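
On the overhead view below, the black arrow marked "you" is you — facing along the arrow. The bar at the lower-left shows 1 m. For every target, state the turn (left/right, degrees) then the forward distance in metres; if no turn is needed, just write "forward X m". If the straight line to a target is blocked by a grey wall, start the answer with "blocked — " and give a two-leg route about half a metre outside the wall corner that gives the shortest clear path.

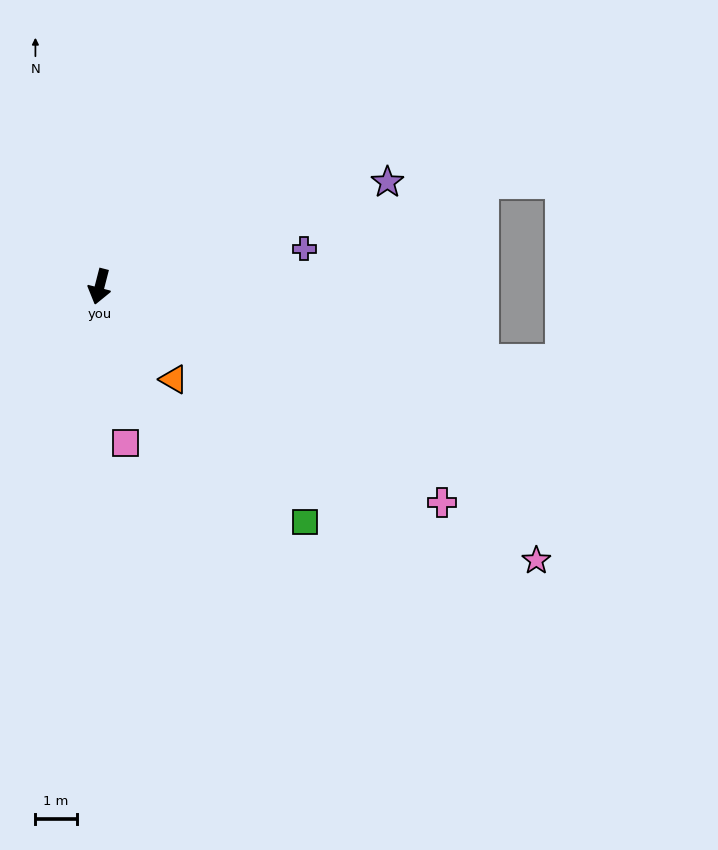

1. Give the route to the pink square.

turn left 24°, forward 3.8 m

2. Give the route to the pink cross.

turn left 72°, forward 9.7 m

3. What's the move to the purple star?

turn left 124°, forward 7.4 m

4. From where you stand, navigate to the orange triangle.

turn left 53°, forward 2.9 m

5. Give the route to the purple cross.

turn left 115°, forward 5.0 m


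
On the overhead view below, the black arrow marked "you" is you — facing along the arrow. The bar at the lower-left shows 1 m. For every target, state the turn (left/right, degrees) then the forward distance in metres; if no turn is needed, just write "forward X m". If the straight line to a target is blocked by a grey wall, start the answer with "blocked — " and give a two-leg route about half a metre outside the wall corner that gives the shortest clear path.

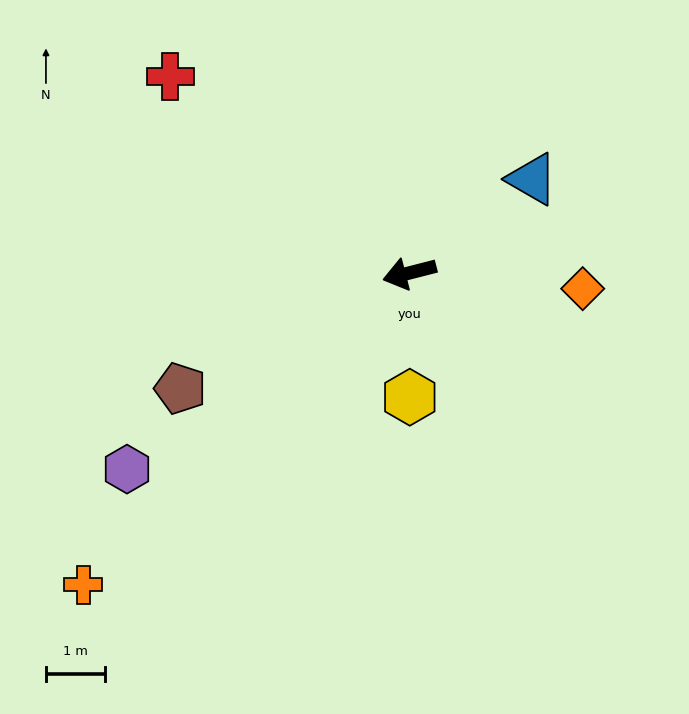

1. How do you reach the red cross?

turn right 54°, forward 5.2 m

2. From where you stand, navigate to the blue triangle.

turn right 157°, forward 2.6 m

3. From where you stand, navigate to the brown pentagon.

turn left 12°, forward 4.3 m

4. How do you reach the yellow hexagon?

turn left 76°, forward 2.1 m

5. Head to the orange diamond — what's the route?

turn left 160°, forward 2.9 m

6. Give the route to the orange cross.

turn left 29°, forward 7.6 m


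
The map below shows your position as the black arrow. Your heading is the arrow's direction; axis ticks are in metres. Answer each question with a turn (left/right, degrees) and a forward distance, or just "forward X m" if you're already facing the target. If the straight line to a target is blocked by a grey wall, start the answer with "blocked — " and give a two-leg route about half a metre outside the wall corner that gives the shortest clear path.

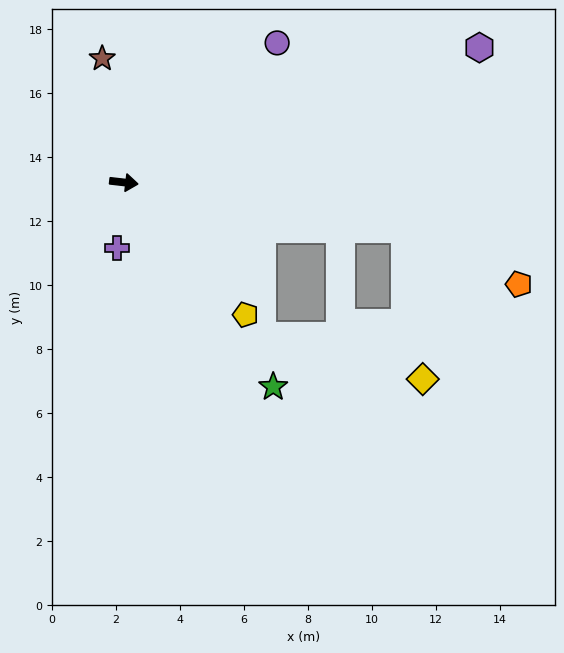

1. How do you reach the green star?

turn right 47°, forward 7.9 m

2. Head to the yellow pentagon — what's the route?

turn right 41°, forward 5.6 m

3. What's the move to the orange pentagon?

blocked — turn right 3°, forward 8.9 m, then turn right 16°, forward 4.0 m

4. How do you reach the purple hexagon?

turn left 27°, forward 11.9 m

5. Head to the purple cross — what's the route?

turn right 89°, forward 2.1 m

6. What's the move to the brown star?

turn left 106°, forward 3.9 m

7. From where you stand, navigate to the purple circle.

turn left 49°, forward 6.5 m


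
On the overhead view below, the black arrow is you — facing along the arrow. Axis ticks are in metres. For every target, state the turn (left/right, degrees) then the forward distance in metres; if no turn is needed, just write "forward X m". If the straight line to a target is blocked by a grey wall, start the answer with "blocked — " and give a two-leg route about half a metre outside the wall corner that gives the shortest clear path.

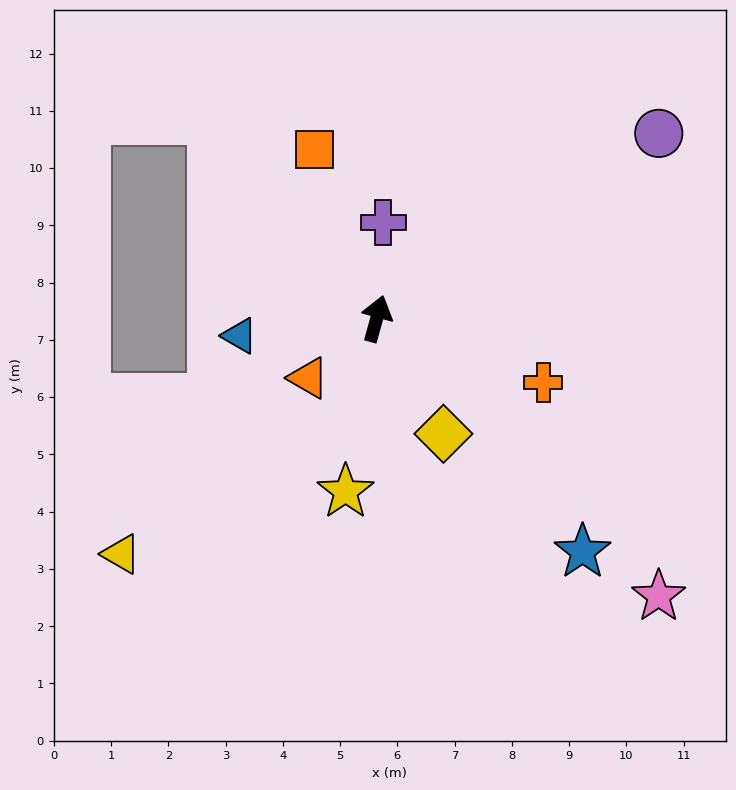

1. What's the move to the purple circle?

turn right 41°, forward 5.9 m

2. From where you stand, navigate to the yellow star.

turn right 175°, forward 3.1 m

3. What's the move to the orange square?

turn left 36°, forward 3.1 m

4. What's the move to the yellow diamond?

turn right 135°, forward 2.3 m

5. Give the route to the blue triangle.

turn left 113°, forward 2.4 m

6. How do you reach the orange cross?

turn right 96°, forward 3.1 m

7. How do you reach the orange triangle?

turn left 146°, forward 1.6 m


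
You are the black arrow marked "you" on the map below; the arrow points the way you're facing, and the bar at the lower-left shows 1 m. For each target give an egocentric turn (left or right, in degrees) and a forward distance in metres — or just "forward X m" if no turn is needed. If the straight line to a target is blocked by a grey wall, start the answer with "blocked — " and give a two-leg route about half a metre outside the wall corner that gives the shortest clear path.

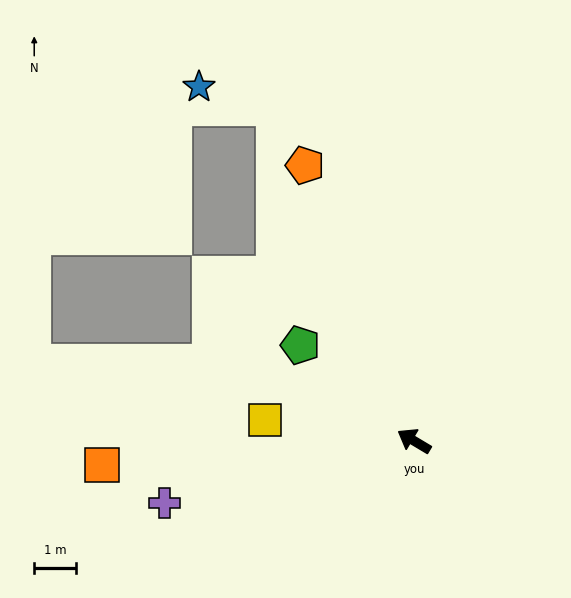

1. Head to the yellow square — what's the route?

turn left 23°, forward 3.6 m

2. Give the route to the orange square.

turn left 35°, forward 7.5 m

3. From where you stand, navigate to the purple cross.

turn left 45°, forward 6.2 m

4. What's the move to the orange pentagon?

turn right 38°, forward 7.1 m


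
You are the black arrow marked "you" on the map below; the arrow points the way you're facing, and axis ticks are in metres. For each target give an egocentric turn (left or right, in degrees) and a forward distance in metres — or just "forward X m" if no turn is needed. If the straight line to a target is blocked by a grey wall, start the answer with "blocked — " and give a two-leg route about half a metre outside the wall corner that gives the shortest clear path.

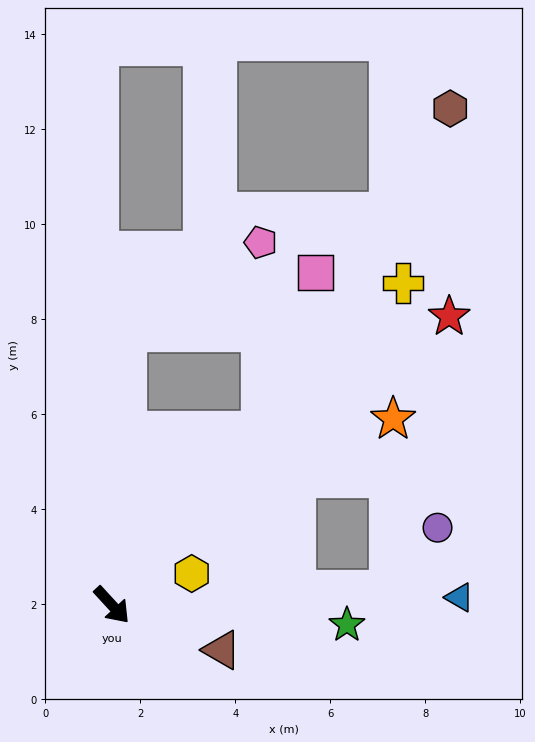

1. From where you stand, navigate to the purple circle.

blocked — turn left 50°, forward 5.9 m, then turn left 50°, forward 1.7 m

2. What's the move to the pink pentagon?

blocked — turn left 97°, forward 4.8 m, then turn left 41°, forward 4.0 m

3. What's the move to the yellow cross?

turn left 95°, forward 9.1 m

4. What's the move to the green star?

turn left 43°, forward 5.0 m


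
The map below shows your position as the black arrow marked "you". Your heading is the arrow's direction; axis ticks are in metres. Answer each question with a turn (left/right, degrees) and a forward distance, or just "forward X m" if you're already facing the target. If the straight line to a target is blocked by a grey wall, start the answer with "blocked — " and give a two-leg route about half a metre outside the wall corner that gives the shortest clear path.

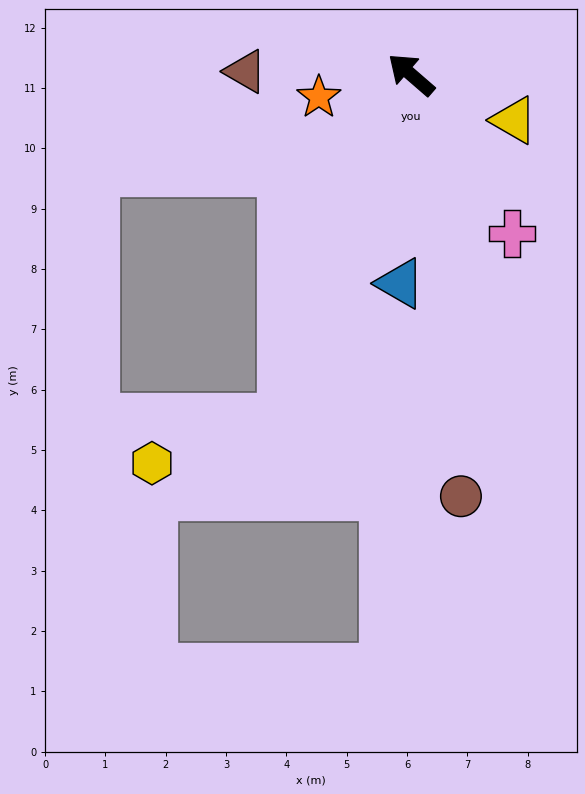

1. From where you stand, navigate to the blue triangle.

turn left 128°, forward 3.5 m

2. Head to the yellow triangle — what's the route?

turn right 163°, forward 1.9 m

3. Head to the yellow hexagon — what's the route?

blocked — turn left 111°, forward 6.1 m, then turn right 52°, forward 2.3 m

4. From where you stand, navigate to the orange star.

turn left 55°, forward 1.6 m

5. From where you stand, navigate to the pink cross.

turn left 163°, forward 3.1 m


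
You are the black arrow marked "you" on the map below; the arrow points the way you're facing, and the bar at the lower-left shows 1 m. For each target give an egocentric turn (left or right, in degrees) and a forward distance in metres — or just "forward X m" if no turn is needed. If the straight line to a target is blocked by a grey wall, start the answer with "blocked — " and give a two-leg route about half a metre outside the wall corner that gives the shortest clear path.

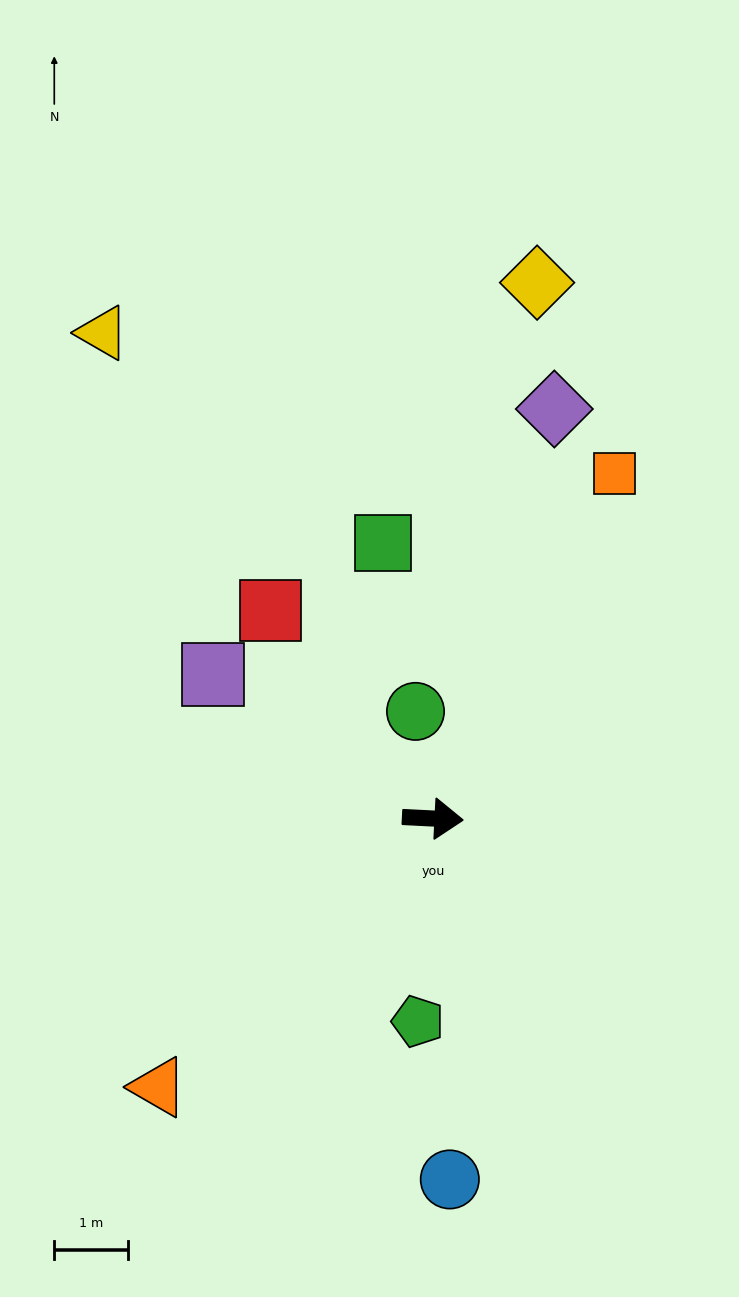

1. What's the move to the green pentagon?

turn right 91°, forward 2.8 m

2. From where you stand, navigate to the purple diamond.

turn left 76°, forward 5.8 m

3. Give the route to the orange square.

turn left 65°, forward 5.3 m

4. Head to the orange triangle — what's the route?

turn right 133°, forward 5.2 m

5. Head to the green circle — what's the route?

turn left 102°, forward 1.5 m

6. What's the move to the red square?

turn left 131°, forward 3.6 m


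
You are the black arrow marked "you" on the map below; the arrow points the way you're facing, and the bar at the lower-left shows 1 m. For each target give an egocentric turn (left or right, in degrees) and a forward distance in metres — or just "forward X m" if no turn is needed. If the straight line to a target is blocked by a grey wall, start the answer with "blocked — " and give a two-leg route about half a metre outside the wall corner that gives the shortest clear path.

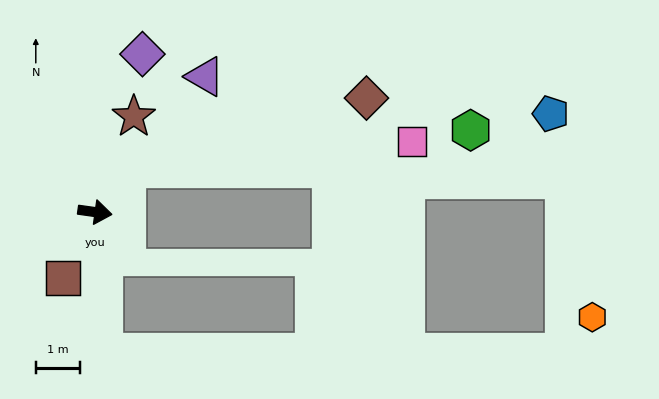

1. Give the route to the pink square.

blocked — turn left 61°, forward 1.2 m, then turn right 48°, forward 6.4 m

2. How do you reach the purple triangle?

turn left 59°, forward 3.9 m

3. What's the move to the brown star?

turn left 76°, forward 2.3 m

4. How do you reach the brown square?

turn right 108°, forward 1.6 m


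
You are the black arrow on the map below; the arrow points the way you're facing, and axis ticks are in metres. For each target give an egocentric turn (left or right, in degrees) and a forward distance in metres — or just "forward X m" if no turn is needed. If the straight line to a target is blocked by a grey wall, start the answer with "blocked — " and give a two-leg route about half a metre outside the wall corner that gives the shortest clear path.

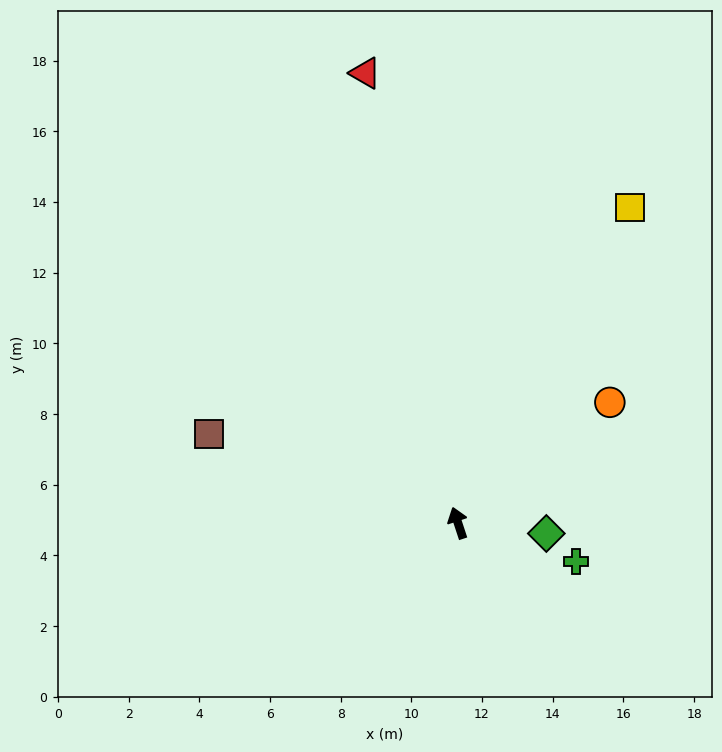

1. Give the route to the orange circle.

turn right 70°, forward 5.5 m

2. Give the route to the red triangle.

turn right 7°, forward 13.0 m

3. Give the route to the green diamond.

turn right 115°, forward 2.5 m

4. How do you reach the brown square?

turn left 52°, forward 7.5 m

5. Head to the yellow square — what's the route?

turn right 47°, forward 10.2 m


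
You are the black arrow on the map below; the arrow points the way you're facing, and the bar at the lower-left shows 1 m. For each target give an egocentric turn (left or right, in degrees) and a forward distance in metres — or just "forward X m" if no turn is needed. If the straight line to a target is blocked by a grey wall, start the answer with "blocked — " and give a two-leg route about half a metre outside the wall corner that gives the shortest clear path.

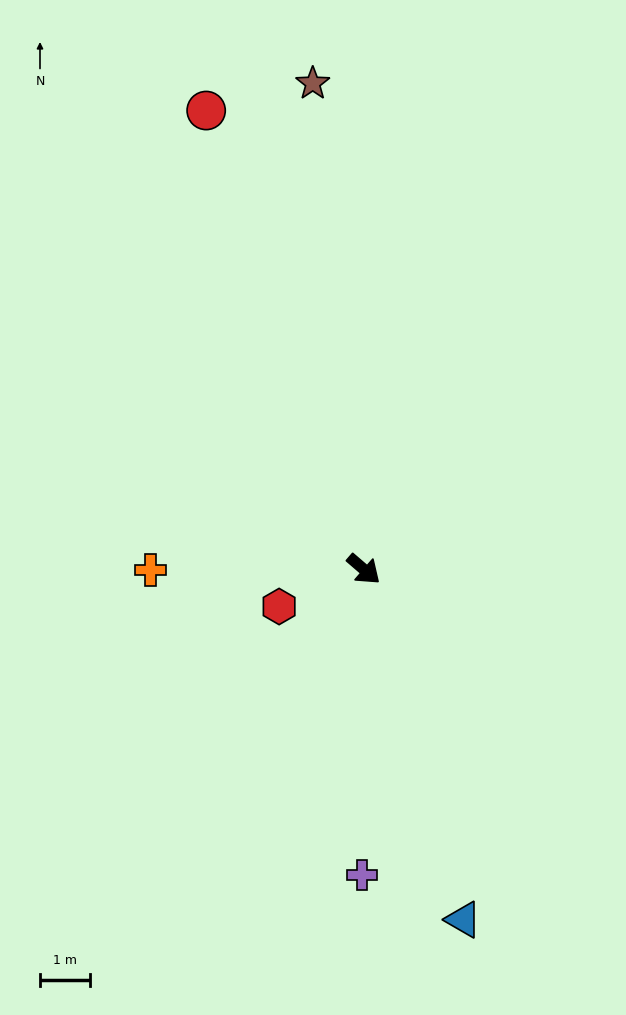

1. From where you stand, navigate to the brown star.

turn left 137°, forward 9.8 m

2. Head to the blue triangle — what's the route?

turn right 33°, forward 7.3 m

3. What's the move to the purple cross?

turn right 50°, forward 6.1 m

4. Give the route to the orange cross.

turn right 139°, forward 4.3 m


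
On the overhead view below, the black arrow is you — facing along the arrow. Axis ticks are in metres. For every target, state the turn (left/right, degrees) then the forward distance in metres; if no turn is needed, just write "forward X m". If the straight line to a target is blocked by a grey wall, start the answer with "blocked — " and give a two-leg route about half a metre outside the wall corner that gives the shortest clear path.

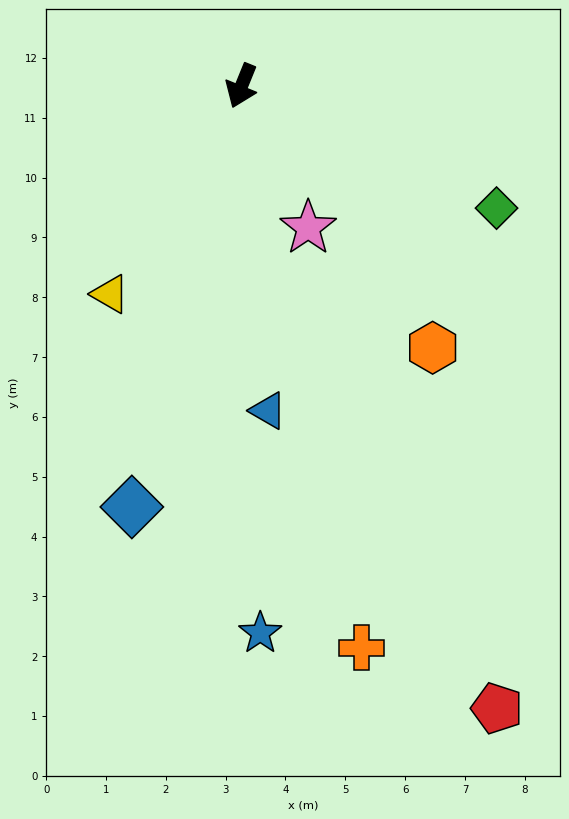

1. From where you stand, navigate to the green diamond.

turn left 87°, forward 4.7 m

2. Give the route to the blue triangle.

turn left 27°, forward 5.4 m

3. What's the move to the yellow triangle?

turn right 10°, forward 4.1 m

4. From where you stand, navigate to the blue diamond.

turn left 8°, forward 7.3 m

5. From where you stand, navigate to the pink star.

turn left 47°, forward 2.6 m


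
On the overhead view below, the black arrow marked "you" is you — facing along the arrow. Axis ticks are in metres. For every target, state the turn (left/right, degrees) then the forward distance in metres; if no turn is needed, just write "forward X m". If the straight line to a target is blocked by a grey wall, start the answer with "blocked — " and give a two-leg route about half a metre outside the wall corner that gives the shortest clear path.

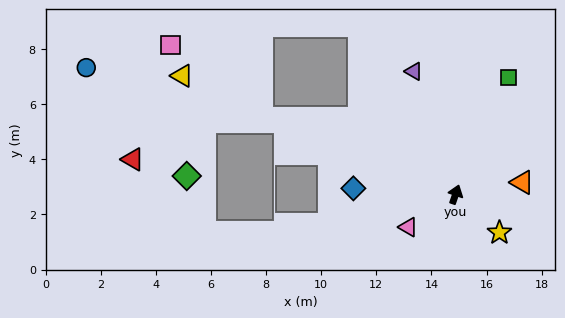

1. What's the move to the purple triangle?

turn left 38°, forward 4.7 m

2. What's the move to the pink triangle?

turn left 144°, forward 2.1 m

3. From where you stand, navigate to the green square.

turn right 5°, forward 4.7 m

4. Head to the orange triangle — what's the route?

turn right 61°, forward 2.5 m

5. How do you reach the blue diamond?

turn left 106°, forward 3.7 m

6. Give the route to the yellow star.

turn right 112°, forward 2.1 m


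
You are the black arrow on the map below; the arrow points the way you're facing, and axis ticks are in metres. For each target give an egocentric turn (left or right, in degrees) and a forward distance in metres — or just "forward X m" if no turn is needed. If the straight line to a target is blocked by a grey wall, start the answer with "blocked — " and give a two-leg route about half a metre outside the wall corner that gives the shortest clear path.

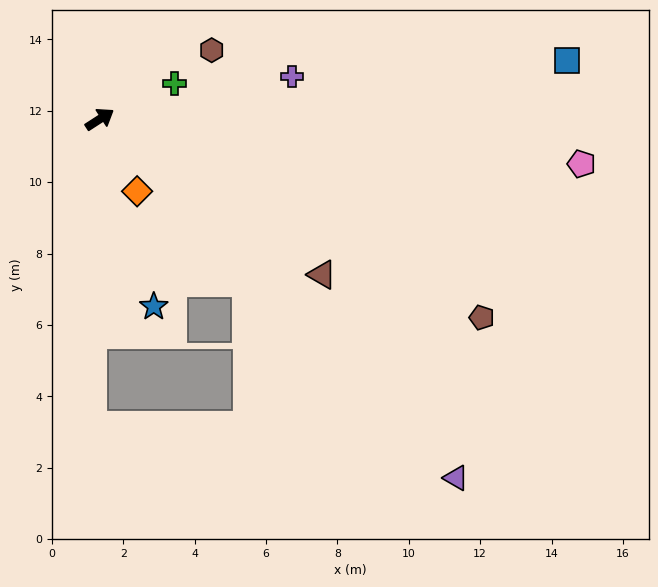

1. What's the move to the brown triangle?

turn right 68°, forward 7.6 m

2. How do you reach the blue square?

turn right 26°, forward 13.2 m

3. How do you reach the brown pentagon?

turn right 60°, forward 12.1 m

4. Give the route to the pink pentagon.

turn right 38°, forward 13.6 m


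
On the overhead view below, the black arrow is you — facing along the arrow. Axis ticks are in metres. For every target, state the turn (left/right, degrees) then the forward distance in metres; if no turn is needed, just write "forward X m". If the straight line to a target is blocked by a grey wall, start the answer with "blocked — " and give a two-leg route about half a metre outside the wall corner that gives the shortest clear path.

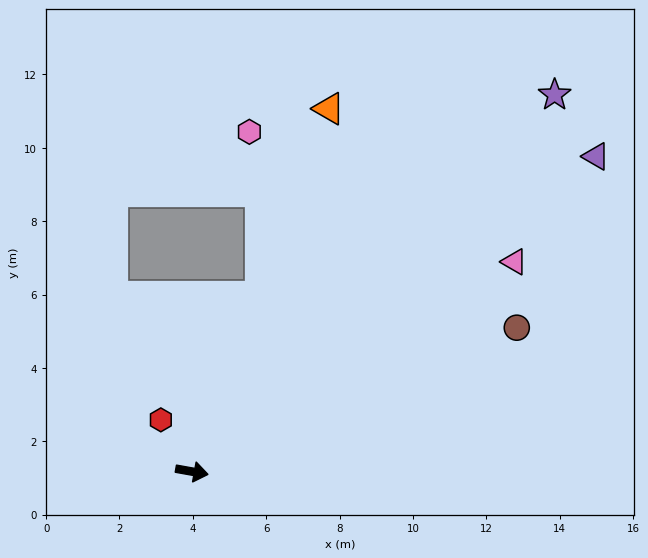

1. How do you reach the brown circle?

turn left 34°, forward 9.7 m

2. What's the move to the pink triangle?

turn left 43°, forward 10.5 m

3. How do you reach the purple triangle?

turn left 48°, forward 14.0 m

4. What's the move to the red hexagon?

turn left 131°, forward 1.6 m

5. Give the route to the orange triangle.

turn left 79°, forward 10.6 m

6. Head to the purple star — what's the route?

turn left 56°, forward 14.3 m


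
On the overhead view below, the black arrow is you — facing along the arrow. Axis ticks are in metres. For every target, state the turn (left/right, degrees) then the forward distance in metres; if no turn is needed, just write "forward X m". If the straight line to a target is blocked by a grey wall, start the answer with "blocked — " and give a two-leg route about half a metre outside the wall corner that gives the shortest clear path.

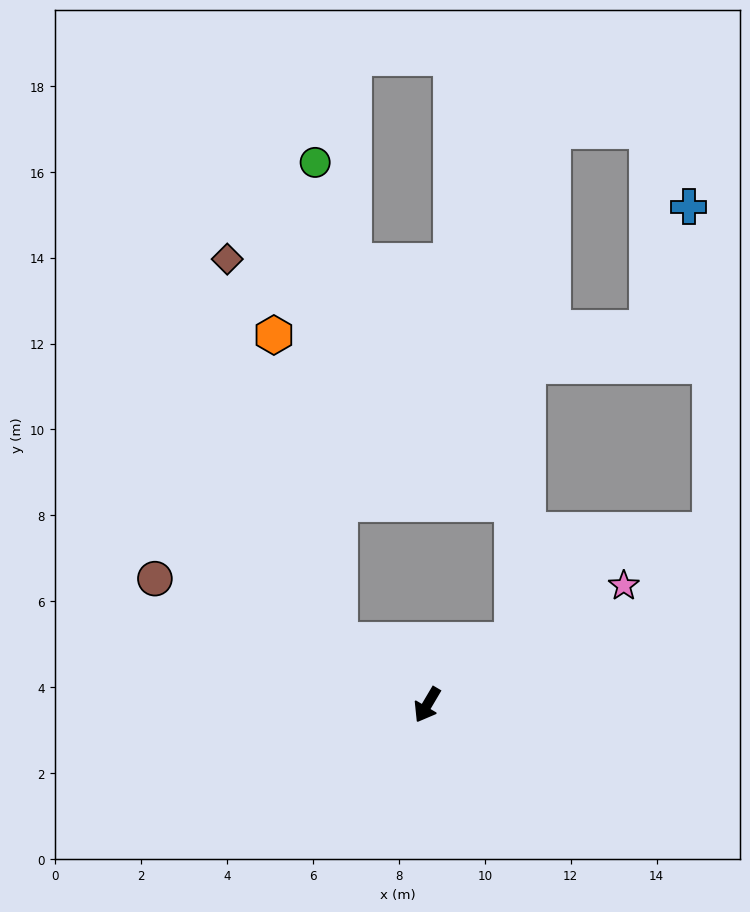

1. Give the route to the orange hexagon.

blocked — turn right 96°, forward 2.5 m, then turn right 41°, forward 7.3 m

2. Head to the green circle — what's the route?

blocked — turn right 96°, forward 2.5 m, then turn right 50°, forward 11.2 m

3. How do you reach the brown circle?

turn right 84°, forward 7.0 m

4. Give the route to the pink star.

turn left 152°, forward 5.4 m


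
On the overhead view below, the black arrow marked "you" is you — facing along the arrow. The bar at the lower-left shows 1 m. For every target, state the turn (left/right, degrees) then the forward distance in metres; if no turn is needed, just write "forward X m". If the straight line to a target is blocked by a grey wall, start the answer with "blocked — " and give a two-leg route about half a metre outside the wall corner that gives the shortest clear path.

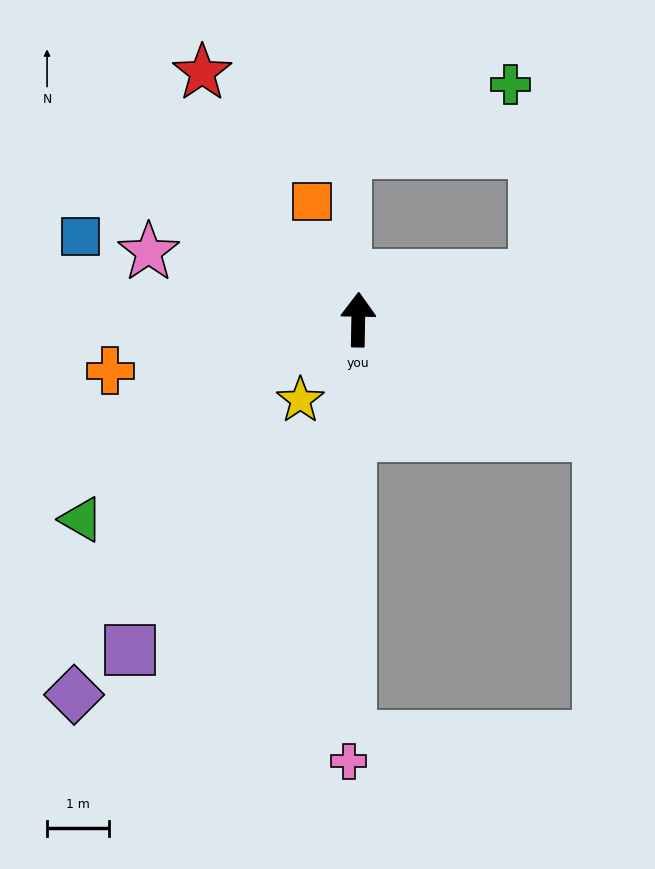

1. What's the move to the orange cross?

turn left 103°, forward 4.1 m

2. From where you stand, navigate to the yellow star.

turn left 145°, forward 1.6 m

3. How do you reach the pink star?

turn left 73°, forward 3.6 m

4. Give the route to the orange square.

turn left 22°, forward 2.0 m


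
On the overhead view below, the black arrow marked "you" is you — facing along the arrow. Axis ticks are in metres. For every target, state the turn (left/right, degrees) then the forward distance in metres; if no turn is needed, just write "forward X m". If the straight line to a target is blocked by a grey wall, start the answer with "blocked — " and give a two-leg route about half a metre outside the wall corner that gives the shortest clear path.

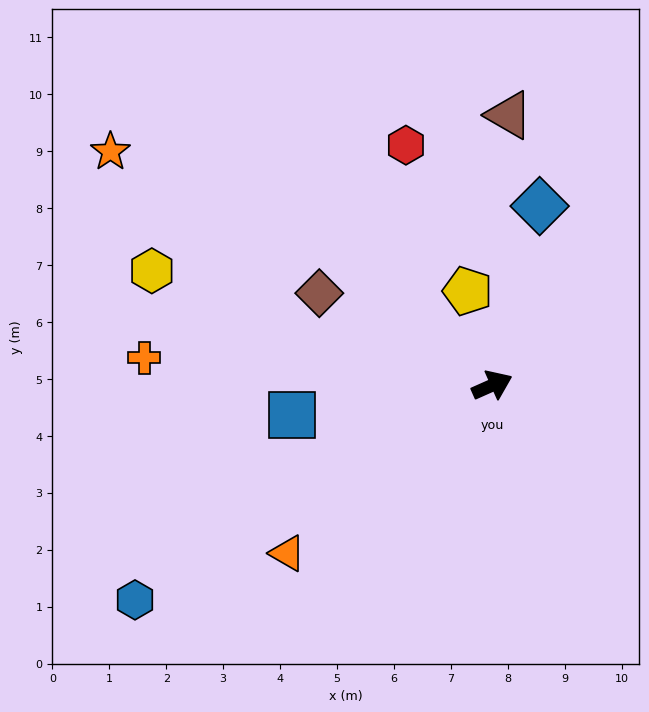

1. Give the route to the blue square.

turn left 165°, forward 3.6 m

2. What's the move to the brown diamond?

turn left 128°, forward 3.4 m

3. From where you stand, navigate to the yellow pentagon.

turn left 81°, forward 1.7 m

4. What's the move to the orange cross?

turn left 152°, forward 6.1 m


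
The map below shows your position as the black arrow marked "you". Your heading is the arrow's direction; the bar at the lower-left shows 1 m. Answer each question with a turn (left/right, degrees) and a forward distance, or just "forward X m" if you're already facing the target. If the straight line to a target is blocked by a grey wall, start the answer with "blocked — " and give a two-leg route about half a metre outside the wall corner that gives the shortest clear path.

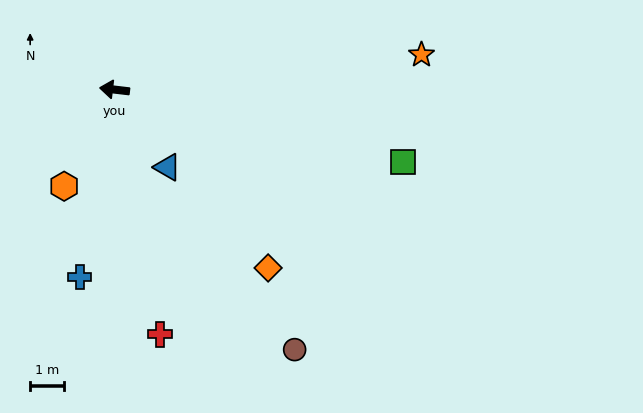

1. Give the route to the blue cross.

turn left 86°, forward 5.7 m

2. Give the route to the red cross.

turn left 107°, forward 7.5 m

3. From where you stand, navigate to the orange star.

turn right 167°, forward 9.3 m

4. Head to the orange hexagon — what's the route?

turn left 69°, forward 3.3 m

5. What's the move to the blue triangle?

turn left 131°, forward 2.8 m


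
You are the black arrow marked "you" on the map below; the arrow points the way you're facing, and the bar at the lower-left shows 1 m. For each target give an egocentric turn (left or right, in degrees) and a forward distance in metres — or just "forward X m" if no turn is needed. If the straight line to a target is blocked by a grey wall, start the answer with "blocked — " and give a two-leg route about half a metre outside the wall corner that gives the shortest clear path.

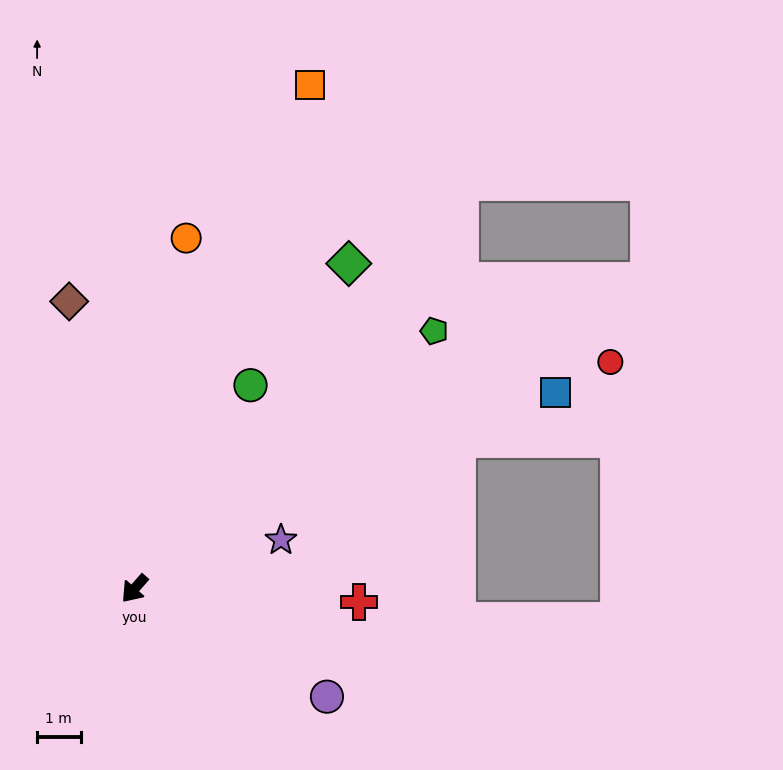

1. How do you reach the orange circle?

turn right 147°, forward 8.2 m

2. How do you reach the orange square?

turn right 158°, forward 12.3 m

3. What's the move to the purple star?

turn left 150°, forward 3.6 m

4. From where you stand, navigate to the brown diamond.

turn right 126°, forward 6.8 m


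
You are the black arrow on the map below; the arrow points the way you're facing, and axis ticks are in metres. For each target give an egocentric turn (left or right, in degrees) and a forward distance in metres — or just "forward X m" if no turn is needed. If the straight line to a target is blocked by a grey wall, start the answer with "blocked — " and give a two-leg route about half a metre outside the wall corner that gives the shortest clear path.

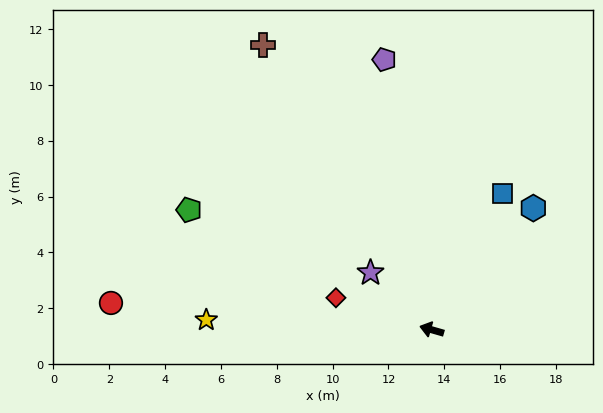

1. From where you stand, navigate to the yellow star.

turn left 14°, forward 8.1 m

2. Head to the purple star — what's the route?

turn right 27°, forward 3.0 m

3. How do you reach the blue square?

turn right 101°, forward 5.5 m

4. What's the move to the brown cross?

turn right 43°, forward 11.8 m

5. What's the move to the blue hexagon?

turn right 114°, forward 5.7 m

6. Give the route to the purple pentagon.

turn right 64°, forward 9.8 m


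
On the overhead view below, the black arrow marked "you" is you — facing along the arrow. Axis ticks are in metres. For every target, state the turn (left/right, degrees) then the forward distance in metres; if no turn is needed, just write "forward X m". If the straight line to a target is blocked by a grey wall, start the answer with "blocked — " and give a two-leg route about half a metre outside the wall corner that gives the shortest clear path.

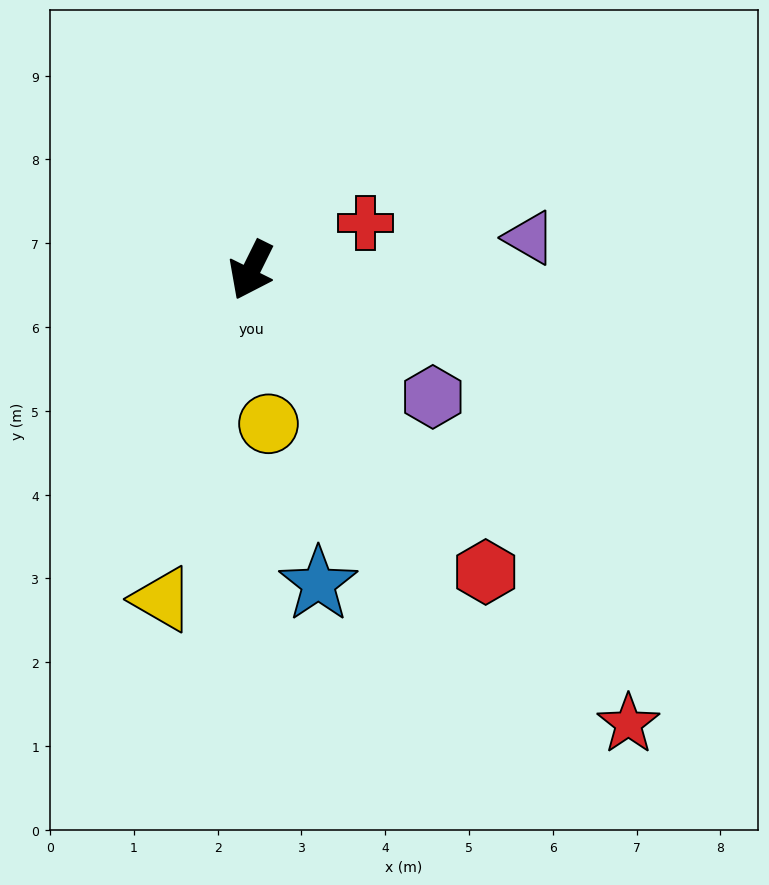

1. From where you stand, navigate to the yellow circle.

turn left 33°, forward 1.8 m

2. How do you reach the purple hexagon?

turn left 82°, forward 2.6 m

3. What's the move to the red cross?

turn left 139°, forward 1.5 m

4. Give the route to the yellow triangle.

turn left 11°, forward 4.1 m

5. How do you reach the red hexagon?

turn left 64°, forward 4.6 m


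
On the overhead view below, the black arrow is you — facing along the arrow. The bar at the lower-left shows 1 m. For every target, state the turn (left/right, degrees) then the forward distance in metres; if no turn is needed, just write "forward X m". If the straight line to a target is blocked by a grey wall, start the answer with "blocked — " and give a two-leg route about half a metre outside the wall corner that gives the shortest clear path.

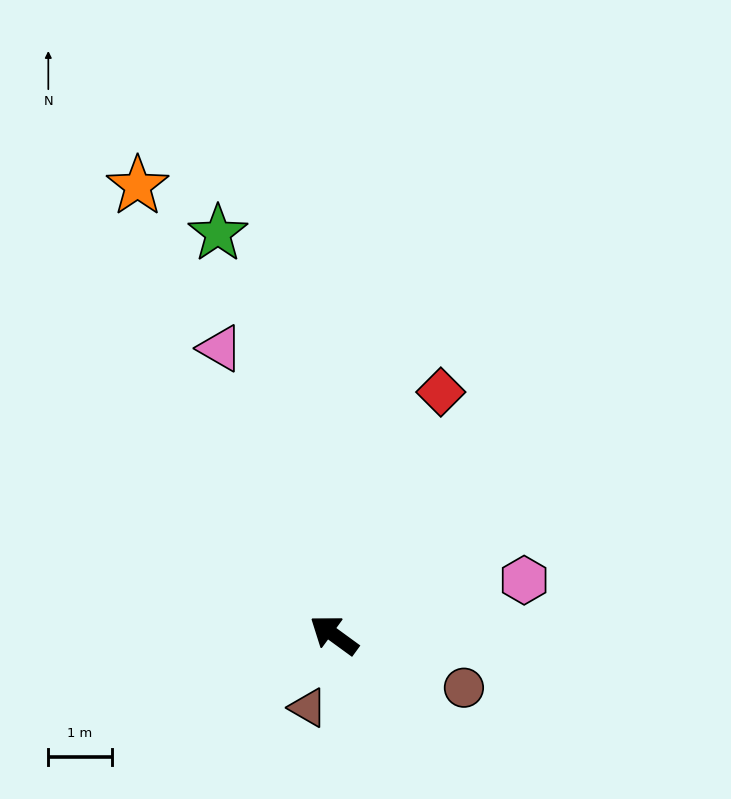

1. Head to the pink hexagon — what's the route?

turn right 128°, forward 3.1 m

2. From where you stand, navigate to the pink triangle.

turn right 32°, forward 4.9 m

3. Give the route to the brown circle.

turn right 166°, forward 2.2 m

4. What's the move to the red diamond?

turn right 78°, forward 4.2 m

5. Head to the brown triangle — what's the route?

turn left 106°, forward 1.2 m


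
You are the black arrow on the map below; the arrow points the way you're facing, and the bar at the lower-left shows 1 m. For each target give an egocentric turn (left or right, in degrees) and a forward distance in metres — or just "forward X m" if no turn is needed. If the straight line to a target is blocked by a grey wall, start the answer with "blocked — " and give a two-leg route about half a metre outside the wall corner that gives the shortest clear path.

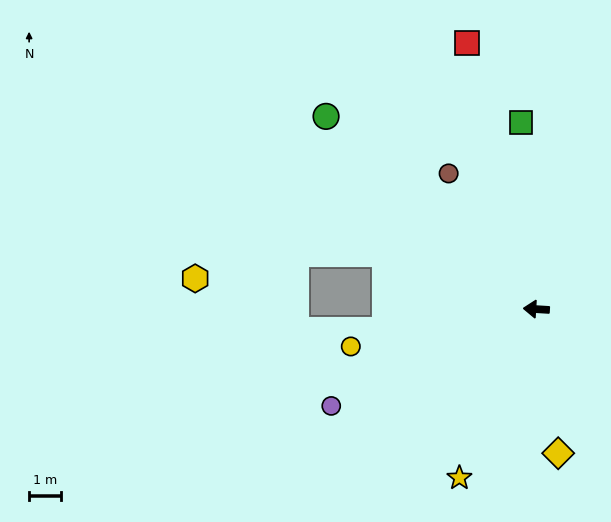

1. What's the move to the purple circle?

turn left 29°, forward 7.1 m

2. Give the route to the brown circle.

turn right 54°, forward 5.1 m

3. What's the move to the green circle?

turn right 39°, forward 9.0 m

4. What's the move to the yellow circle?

turn left 15°, forward 6.0 m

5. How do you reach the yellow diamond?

turn left 102°, forward 4.6 m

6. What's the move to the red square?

turn right 72°, forward 8.7 m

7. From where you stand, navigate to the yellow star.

turn left 69°, forward 5.8 m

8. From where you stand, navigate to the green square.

turn right 82°, forward 5.9 m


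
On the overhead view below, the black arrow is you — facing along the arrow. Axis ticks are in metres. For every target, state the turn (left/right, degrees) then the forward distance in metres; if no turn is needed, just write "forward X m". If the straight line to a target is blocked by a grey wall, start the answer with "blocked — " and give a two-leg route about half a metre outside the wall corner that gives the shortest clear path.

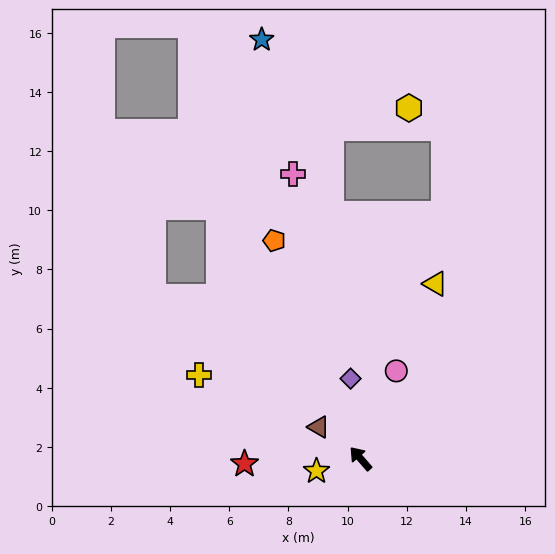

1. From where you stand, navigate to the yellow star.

turn left 65°, forward 1.5 m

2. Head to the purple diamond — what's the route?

turn right 34°, forward 2.7 m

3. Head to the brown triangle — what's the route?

turn left 12°, forward 1.8 m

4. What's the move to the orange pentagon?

turn right 19°, forward 7.9 m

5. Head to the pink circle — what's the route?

turn right 63°, forward 3.2 m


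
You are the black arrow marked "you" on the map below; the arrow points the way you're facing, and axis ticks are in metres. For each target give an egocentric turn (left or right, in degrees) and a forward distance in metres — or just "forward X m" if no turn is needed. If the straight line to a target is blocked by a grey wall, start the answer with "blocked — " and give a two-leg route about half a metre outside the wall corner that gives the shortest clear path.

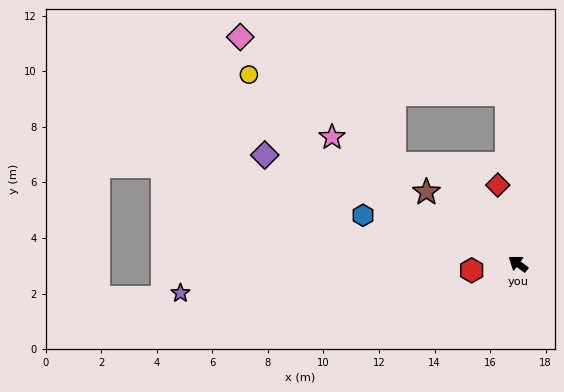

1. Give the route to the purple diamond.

turn left 13°, forward 9.9 m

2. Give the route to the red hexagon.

turn left 44°, forward 1.7 m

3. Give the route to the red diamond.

turn right 39°, forward 2.9 m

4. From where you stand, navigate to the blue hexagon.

turn left 19°, forward 5.8 m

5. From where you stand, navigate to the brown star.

forward 4.2 m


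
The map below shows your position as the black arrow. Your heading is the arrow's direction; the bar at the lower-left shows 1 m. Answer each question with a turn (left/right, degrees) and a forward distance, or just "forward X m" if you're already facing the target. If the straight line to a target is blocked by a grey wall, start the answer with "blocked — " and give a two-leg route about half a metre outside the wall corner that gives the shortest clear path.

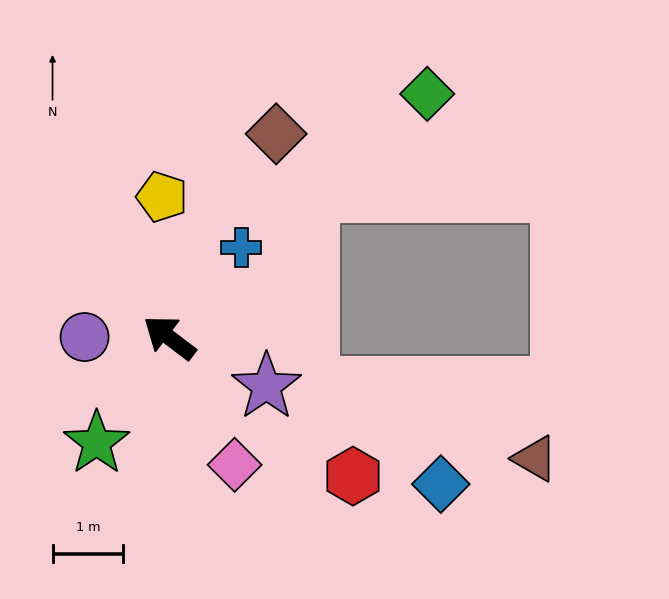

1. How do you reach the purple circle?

turn left 37°, forward 1.2 m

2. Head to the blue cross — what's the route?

turn right 91°, forward 1.6 m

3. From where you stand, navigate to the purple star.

turn right 170°, forward 1.5 m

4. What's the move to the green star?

turn left 93°, forward 1.8 m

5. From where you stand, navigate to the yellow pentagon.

turn right 50°, forward 2.0 m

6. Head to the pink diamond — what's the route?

turn left 154°, forward 2.0 m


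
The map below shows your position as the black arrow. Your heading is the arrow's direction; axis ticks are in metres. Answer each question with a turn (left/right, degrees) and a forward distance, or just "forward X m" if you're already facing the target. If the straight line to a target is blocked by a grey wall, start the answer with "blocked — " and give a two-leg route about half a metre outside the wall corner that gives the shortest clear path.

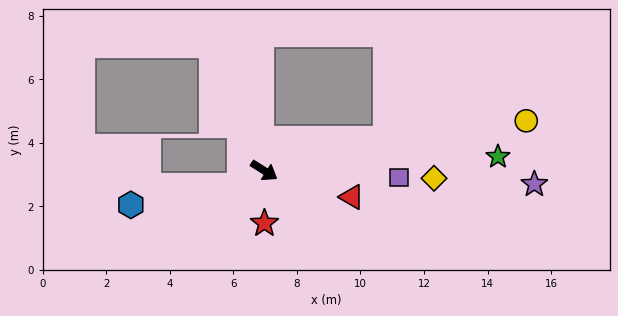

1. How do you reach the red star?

turn right 57°, forward 1.7 m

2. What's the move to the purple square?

turn left 30°, forward 4.2 m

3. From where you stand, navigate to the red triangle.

turn left 16°, forward 2.9 m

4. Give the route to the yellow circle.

turn left 43°, forward 8.4 m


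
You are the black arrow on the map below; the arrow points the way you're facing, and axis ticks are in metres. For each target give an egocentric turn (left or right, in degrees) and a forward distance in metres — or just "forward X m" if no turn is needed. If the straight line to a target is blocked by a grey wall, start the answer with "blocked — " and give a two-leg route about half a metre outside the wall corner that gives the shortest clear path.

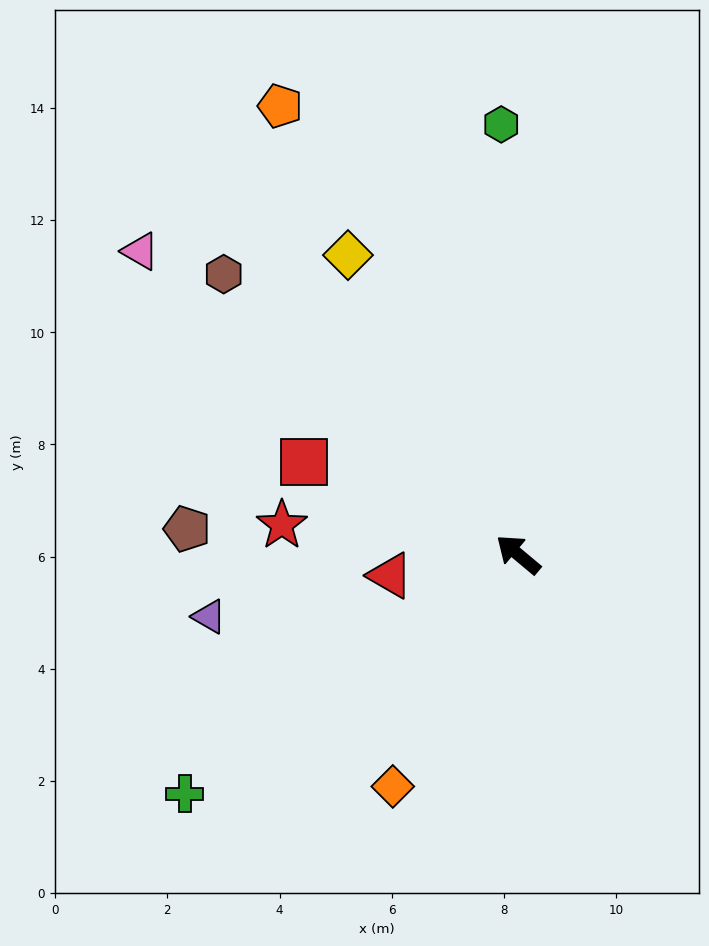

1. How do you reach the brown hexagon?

turn right 4°, forward 7.3 m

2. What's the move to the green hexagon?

turn right 48°, forward 7.7 m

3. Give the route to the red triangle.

turn left 49°, forward 2.3 m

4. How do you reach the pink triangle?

forward 8.6 m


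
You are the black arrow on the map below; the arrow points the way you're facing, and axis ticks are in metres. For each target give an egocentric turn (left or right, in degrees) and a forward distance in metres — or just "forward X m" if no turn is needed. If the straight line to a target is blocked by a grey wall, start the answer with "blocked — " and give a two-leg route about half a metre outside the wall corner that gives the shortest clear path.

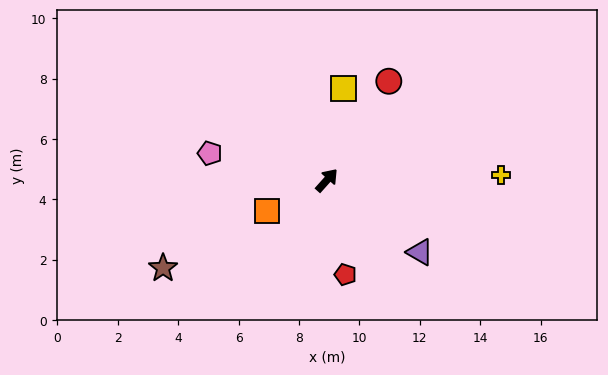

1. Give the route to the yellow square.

turn left 32°, forward 3.1 m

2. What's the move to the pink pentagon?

turn left 119°, forward 4.0 m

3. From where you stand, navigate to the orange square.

turn left 159°, forward 2.2 m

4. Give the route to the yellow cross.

turn right 47°, forward 5.8 m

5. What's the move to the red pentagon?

turn right 127°, forward 3.2 m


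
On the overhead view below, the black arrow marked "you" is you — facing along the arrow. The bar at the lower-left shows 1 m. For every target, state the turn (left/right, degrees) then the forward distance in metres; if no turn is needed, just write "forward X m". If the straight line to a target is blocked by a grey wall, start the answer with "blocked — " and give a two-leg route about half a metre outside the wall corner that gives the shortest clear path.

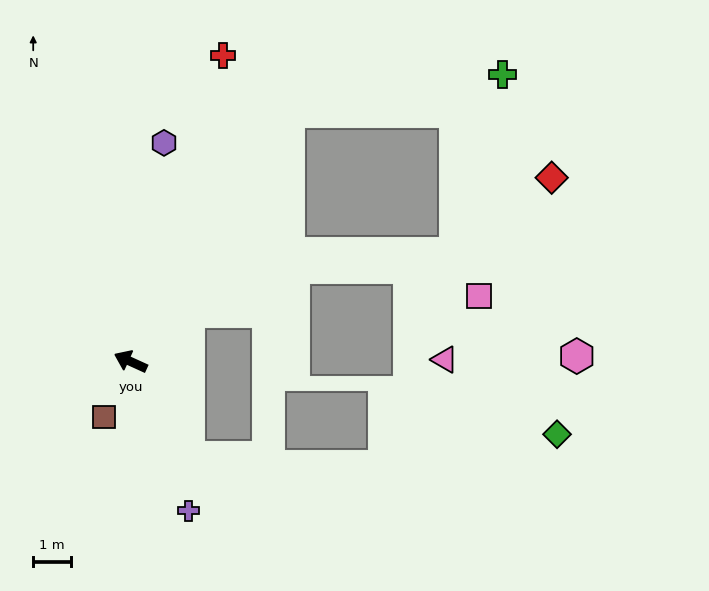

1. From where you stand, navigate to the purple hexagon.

turn right 74°, forward 5.9 m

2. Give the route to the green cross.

blocked — turn right 98°, forward 7.8 m, then turn right 47°, forward 5.8 m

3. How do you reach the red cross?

turn right 82°, forward 8.5 m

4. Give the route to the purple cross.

turn left 136°, forward 4.3 m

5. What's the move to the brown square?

turn left 89°, forward 1.6 m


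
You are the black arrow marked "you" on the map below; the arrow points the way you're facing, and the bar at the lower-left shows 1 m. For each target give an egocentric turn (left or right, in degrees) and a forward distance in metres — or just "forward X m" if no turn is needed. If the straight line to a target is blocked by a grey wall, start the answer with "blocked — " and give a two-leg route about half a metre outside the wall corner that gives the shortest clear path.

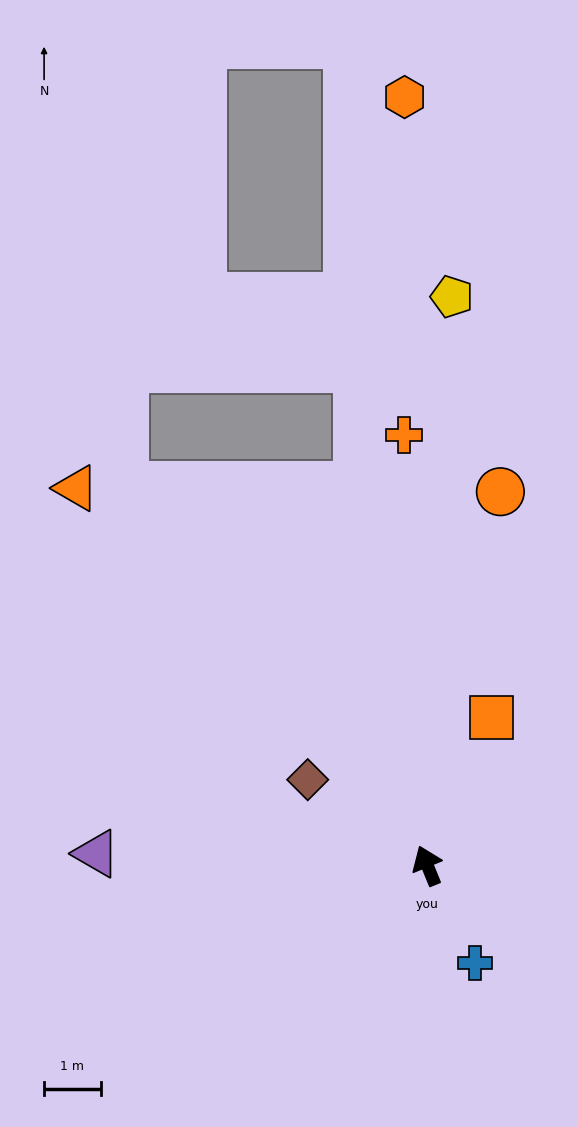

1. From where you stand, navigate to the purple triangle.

turn left 66°, forward 5.8 m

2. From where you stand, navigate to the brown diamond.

turn left 32°, forward 2.6 m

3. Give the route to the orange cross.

turn right 19°, forward 7.6 m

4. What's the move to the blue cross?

turn right 176°, forward 1.9 m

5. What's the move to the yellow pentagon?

turn right 25°, forward 10.0 m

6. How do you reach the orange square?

turn right 46°, forward 2.8 m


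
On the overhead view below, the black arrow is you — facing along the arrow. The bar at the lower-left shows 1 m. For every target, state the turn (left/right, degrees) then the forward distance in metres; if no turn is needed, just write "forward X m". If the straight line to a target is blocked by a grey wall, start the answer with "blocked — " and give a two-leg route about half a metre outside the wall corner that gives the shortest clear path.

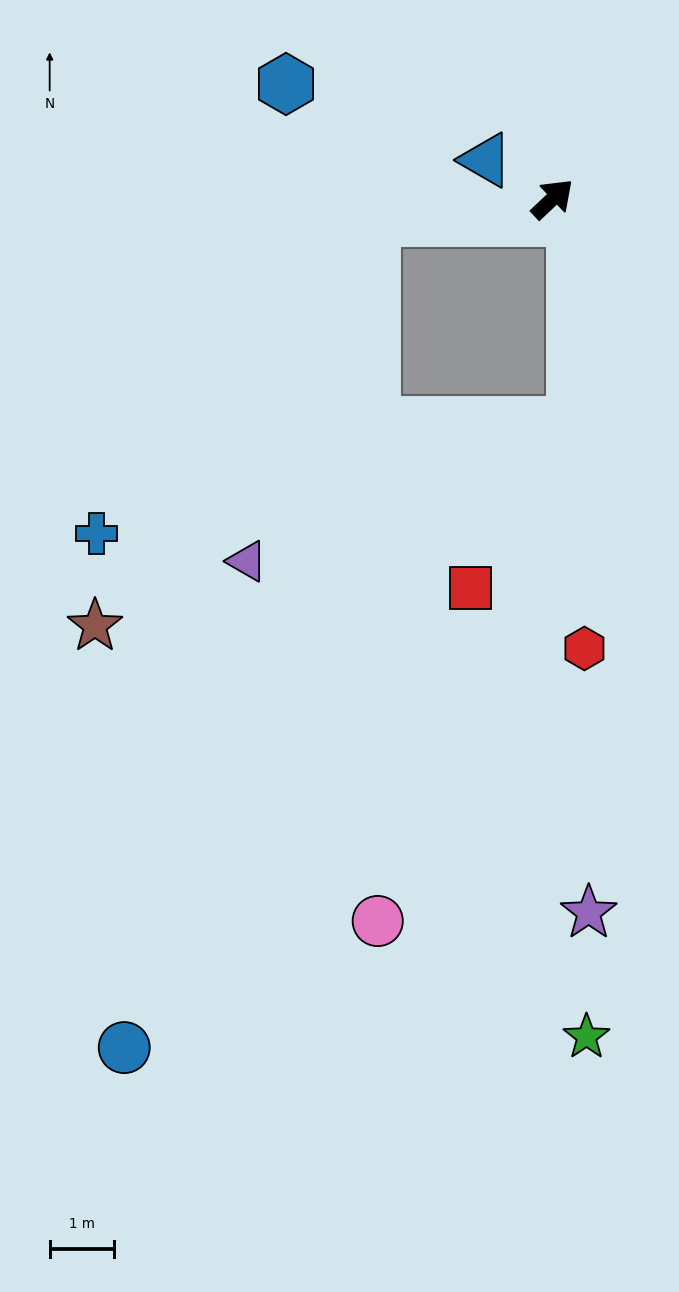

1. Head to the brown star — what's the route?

blocked — turn left 143°, forward 2.8 m, then turn left 49°, forward 7.6 m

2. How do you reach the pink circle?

blocked — turn left 143°, forward 2.8 m, then turn left 84°, forward 10.8 m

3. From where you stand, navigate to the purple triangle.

blocked — turn left 143°, forward 2.8 m, then turn left 64°, forward 5.6 m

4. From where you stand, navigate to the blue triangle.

turn left 107°, forward 1.2 m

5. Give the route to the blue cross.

blocked — turn left 143°, forward 2.8 m, then turn left 42°, forward 6.5 m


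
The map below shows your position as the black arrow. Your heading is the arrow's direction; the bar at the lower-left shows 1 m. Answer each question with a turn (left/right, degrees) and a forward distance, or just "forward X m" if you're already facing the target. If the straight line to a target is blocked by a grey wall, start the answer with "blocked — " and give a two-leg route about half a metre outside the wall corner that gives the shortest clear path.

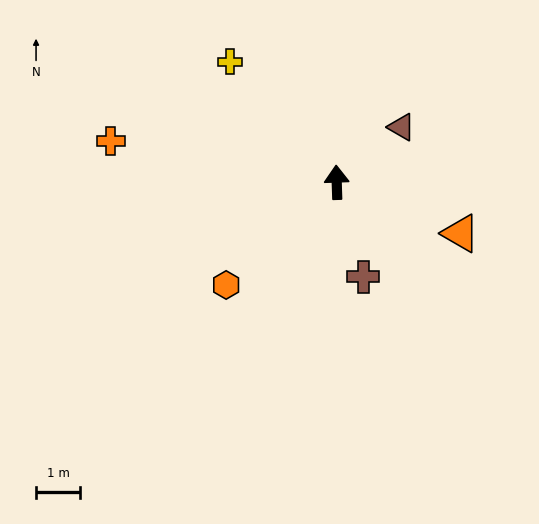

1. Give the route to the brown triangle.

turn right 52°, forward 1.9 m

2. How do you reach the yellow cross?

turn left 39°, forward 3.6 m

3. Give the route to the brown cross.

turn right 166°, forward 2.2 m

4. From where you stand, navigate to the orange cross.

turn left 78°, forward 5.2 m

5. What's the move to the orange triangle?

turn right 114°, forward 3.0 m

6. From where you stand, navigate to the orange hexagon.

turn left 131°, forward 3.4 m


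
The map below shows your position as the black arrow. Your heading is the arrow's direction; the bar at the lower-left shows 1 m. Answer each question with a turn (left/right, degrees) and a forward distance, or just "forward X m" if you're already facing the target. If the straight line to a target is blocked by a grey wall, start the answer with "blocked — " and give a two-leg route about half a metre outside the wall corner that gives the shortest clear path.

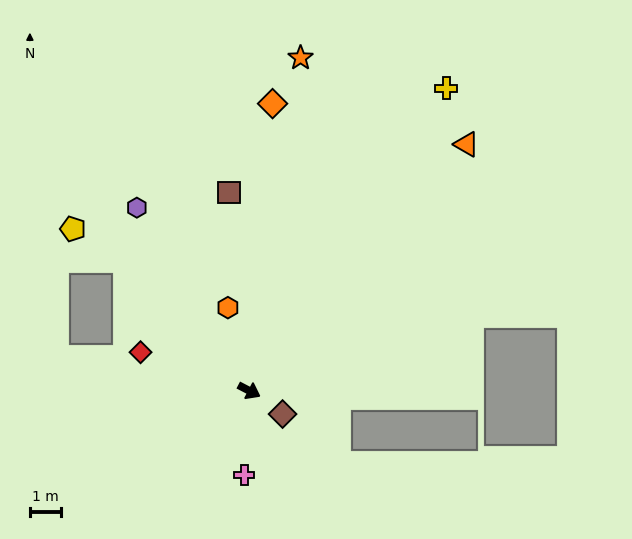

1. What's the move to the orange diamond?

turn left 113°, forward 9.2 m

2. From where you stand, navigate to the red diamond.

turn right 172°, forward 3.7 m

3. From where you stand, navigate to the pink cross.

turn right 66°, forward 2.7 m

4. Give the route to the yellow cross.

turn left 84°, forward 11.5 m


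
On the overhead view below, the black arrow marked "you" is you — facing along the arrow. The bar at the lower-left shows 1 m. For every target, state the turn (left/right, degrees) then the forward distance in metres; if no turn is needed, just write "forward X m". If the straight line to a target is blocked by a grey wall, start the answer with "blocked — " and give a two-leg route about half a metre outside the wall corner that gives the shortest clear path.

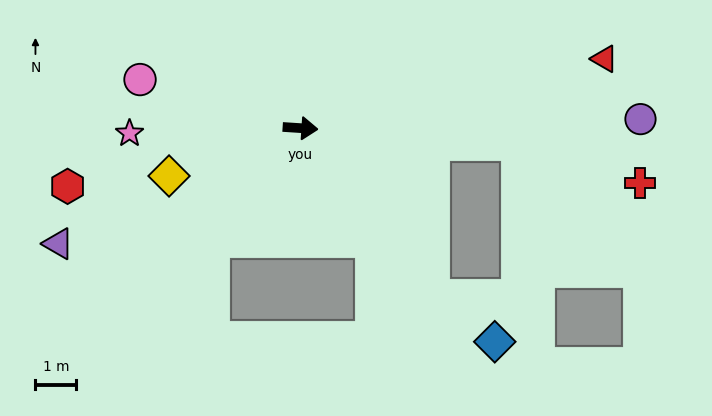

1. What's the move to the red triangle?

turn left 17°, forward 7.7 m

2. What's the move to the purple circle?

turn left 5°, forward 8.4 m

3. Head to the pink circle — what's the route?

turn left 167°, forward 4.1 m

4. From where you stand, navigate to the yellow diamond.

turn right 156°, forward 3.4 m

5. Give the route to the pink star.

turn right 175°, forward 4.2 m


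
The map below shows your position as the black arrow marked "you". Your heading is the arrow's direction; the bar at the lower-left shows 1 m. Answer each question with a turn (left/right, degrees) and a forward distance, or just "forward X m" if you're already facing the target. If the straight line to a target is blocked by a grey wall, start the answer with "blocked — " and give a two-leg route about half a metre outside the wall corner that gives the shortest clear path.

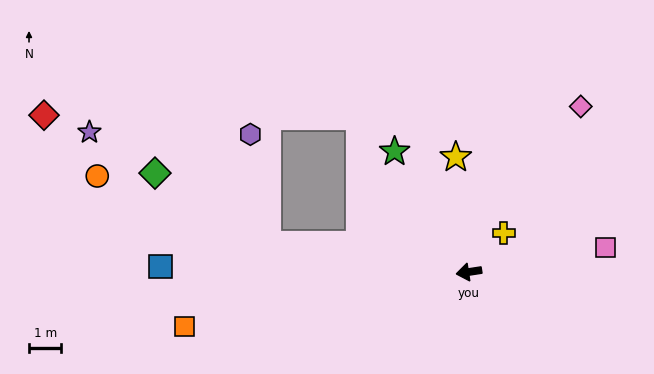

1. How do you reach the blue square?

turn right 10°, forward 9.5 m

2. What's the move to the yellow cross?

turn right 140°, forward 1.6 m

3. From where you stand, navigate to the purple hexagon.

blocked — turn right 16°, forward 6.3 m, then turn right 74°, forward 3.4 m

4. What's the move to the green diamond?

blocked — turn right 16°, forward 6.3 m, then turn right 25°, forward 4.1 m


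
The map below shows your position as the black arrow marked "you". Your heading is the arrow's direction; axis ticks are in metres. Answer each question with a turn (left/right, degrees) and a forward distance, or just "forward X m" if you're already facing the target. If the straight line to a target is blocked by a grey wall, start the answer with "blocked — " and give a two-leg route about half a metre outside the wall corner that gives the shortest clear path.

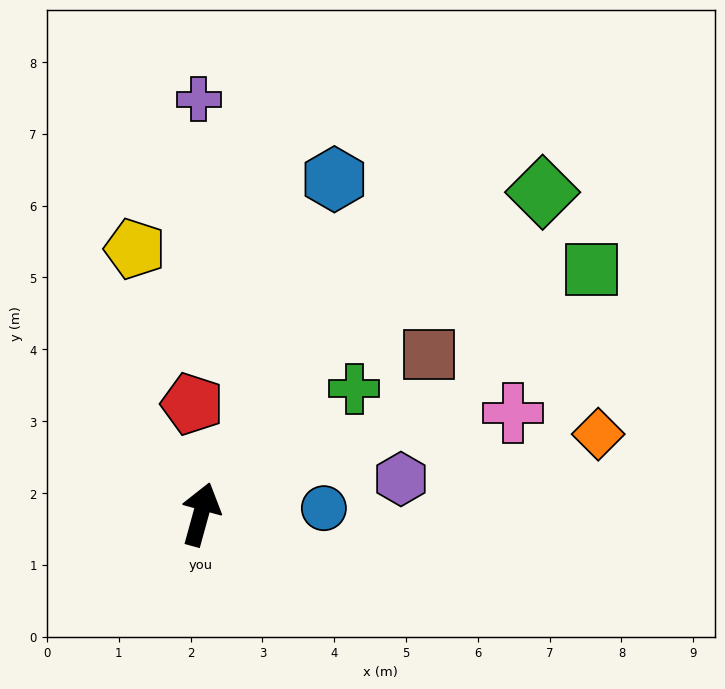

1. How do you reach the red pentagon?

turn left 20°, forward 1.5 m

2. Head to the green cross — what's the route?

turn right 35°, forward 2.8 m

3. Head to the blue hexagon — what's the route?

turn right 6°, forward 5.0 m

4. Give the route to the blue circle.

turn right 72°, forward 1.7 m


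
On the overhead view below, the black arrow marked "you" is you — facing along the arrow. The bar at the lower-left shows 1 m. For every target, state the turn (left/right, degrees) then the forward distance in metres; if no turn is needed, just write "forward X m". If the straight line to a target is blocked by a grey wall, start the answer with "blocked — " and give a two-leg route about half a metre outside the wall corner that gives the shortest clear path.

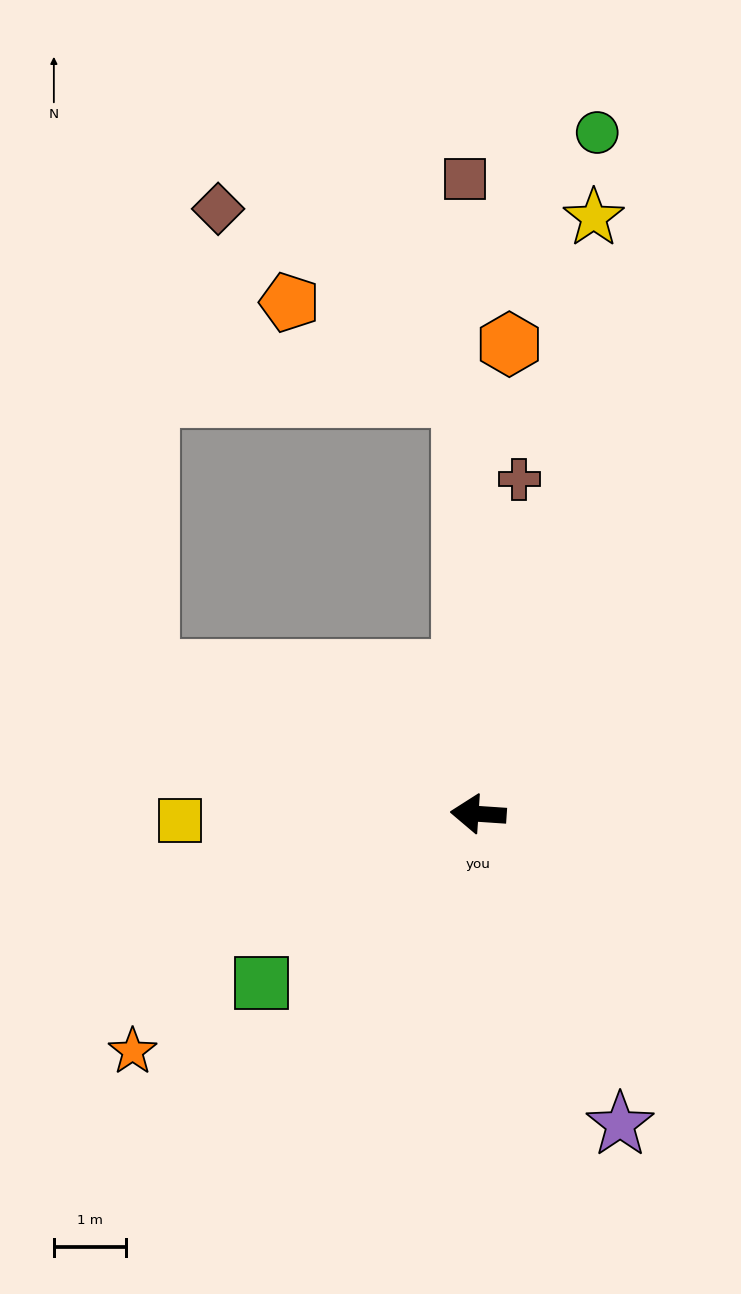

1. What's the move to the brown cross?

turn right 93°, forward 4.7 m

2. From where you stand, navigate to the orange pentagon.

blocked — turn right 84°, forward 5.8 m, then turn left 59°, forward 2.7 m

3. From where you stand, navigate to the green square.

turn left 42°, forward 3.8 m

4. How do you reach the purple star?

turn left 118°, forward 4.8 m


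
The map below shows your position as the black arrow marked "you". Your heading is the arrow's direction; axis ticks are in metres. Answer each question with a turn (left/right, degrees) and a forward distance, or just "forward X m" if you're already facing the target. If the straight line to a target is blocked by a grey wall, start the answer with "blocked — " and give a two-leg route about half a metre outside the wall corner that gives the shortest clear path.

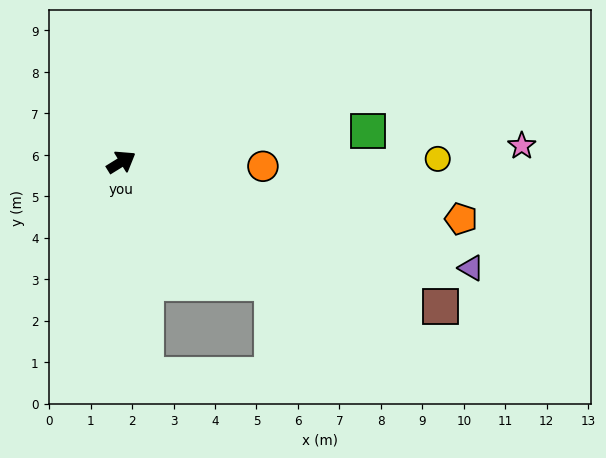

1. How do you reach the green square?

turn right 25°, forward 6.0 m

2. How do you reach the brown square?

turn right 56°, forward 8.4 m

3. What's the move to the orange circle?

turn right 34°, forward 3.4 m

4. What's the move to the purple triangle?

turn right 49°, forward 8.8 m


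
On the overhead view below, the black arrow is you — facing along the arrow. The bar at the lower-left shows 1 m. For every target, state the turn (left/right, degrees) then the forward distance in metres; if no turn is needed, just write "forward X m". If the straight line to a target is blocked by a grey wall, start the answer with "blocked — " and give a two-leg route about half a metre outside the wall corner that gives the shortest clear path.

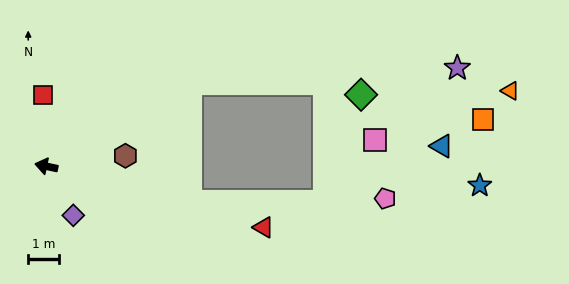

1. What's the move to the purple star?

blocked — turn right 138°, forward 5.4 m, then turn right 27°, forward 8.7 m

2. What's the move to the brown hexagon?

turn right 160°, forward 2.6 m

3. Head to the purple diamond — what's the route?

turn left 131°, forward 1.8 m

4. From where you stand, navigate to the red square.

turn right 75°, forward 2.3 m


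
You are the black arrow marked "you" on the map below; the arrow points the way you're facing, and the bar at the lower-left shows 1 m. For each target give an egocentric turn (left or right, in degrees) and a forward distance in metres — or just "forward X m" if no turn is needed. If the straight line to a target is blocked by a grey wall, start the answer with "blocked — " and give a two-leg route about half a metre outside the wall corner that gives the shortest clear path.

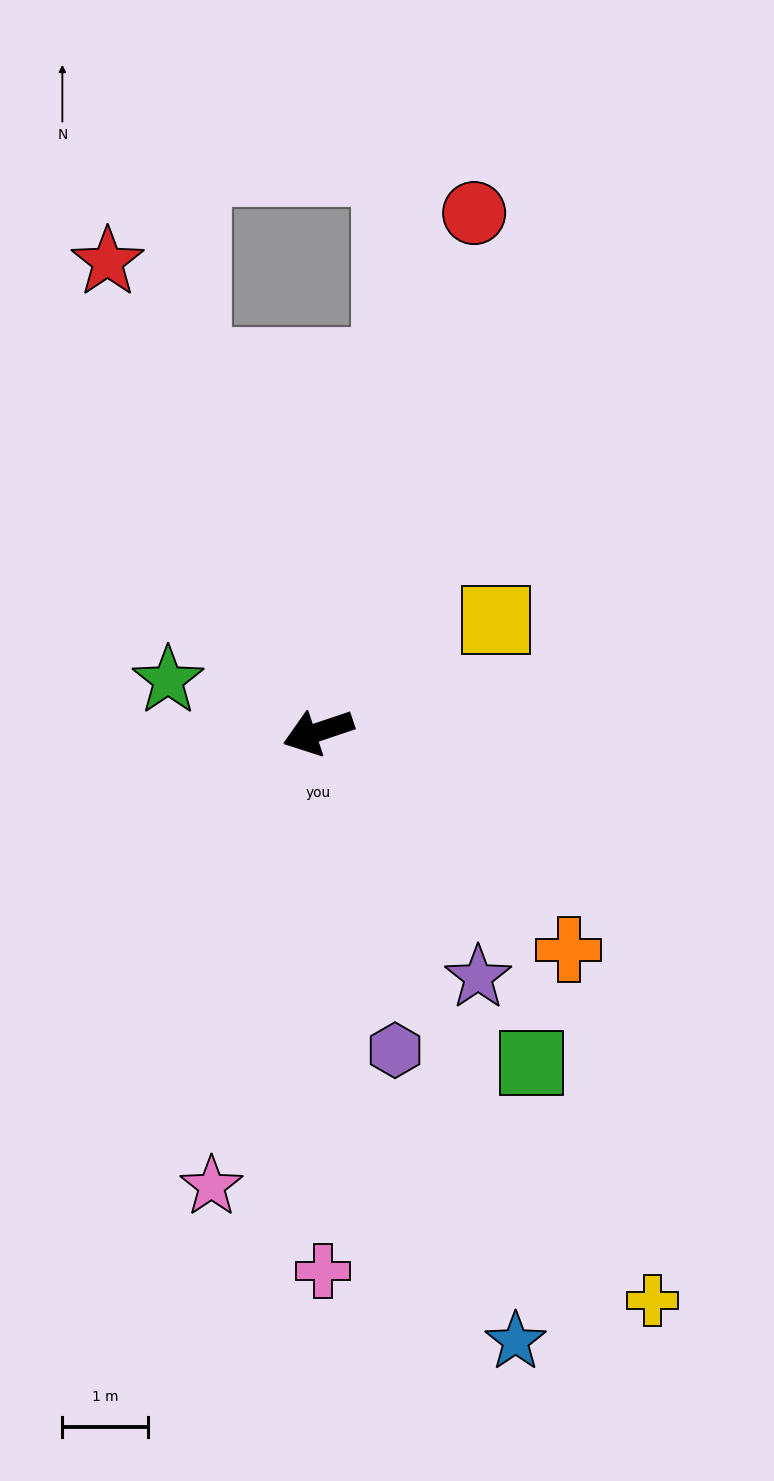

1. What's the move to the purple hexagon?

turn left 85°, forward 3.8 m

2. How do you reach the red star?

turn right 84°, forward 6.0 m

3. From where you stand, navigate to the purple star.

turn left 105°, forward 3.4 m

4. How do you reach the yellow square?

turn right 166°, forward 2.5 m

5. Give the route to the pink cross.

turn left 72°, forward 6.3 m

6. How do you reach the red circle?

turn right 125°, forward 6.3 m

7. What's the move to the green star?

turn right 38°, forward 1.9 m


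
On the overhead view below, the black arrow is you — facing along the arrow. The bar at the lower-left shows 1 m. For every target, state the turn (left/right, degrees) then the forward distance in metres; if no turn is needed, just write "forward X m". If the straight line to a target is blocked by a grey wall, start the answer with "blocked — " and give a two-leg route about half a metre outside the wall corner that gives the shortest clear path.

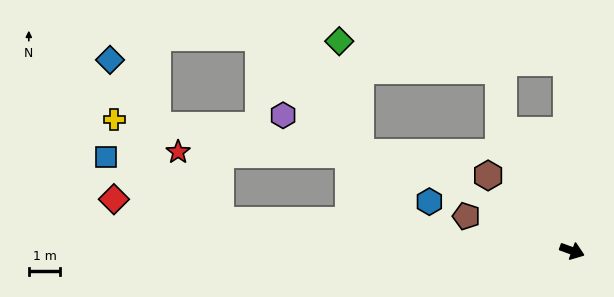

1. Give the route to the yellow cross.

blocked — turn right 165°, forward 11.2 m, then turn right 39°, forward 4.7 m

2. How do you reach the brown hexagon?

turn left 158°, forward 3.6 m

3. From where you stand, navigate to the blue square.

blocked — turn right 165°, forward 11.2 m, then turn right 24°, forward 4.1 m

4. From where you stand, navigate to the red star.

blocked — turn right 165°, forward 11.2 m, then turn right 53°, forward 2.6 m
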